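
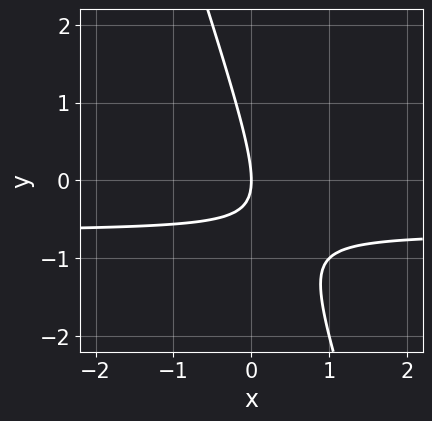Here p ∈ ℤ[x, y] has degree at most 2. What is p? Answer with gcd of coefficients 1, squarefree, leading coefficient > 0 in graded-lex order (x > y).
(a) Degree: the shape is more complex than any degree-1 curve, so deg p = 2.
(b) Observable constraints: it crosses the y-axis at the gridline y = 0; it meets the x-axis at x = 0 (among the integer gridlines).
(c) Matching integer coefficients to the picture gives p.

3*x*y + y^2 + 2*x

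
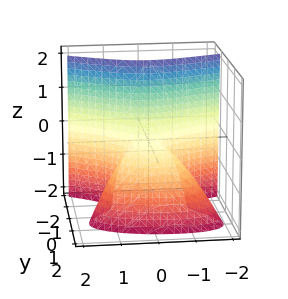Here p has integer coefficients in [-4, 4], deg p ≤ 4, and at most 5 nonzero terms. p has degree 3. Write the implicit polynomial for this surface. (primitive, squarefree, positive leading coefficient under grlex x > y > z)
x*y^2 + 3*y^3 + 2*x^2 + 2*y*z + 2*z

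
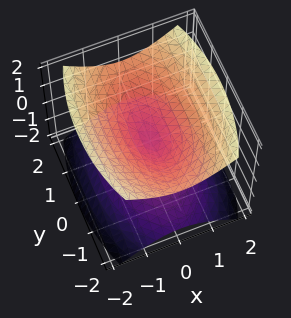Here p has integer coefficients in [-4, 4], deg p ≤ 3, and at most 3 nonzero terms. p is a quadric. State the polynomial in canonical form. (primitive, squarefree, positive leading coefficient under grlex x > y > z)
(a) The picture has 2 separate pieces.
(b) Degree: two nappes meeting at a single point; a quadric, so deg p = 2.
(c) Symmetries: the y ↦ −y reflection is a symmetry, so y appears only in even powers; mirror symmetry x ↦ −x ⇒ only even powers of x; mirror symmetry z ↦ −z ⇒ only even powers of z.
(d) Reading off the gridlines: one x-axis crossing is at x = 0; it meets the z-axis at z = 0 (among the integer gridlines); one y-axis crossing is at y = 0.
(e) The integer polynomial consistent with all of this is the stated p.

3*x^2 + y^2 - 3*z^2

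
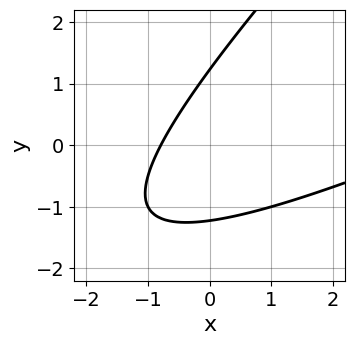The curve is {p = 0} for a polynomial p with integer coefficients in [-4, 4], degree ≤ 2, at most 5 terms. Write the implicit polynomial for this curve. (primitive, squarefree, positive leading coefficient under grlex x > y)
x^2 - 3*x*y + 2*y^2 - 3*x - 3

First, degree: the shape is more complex than any degree-1 curve, so deg p = 2.
Finally, matching integer coefficients to the picture gives p.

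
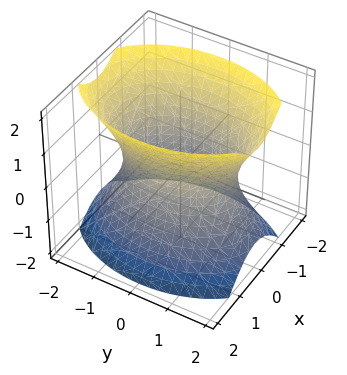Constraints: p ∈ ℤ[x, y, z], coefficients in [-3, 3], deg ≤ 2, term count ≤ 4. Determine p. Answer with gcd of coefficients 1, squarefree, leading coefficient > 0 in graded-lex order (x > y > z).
(a) deg p = 2.
(b) Symmetries: mirror symmetry y ↦ −y ⇒ only even powers of y; mirror symmetry x ↦ −x ⇒ only even powers of x; it's symmetric under z → −z, forcing even powers of z.
(c) Observable constraints: the x-axis gridline crossings are at x ∈ {-1, 1}; no z-intercept at any integer in the box.
(d) These observations pin down the coefficients.

2*x^2 + y^2 - z^2 - 2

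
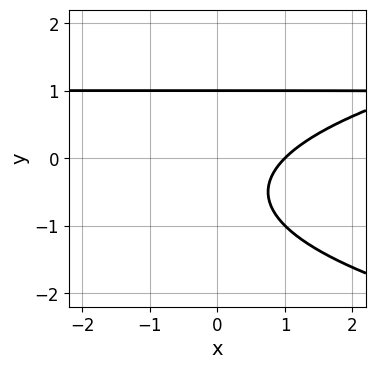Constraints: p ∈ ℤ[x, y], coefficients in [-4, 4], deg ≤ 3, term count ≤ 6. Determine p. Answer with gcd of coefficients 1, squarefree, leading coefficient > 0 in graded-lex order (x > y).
y^3 - x*y + x - 1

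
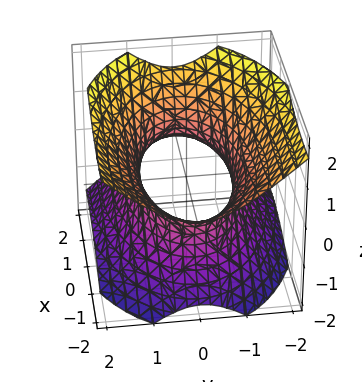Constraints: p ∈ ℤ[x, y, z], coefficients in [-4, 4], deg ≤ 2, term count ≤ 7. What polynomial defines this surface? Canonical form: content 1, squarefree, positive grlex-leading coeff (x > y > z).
x^2 + 2*x*z + 3*y^2 - 3*z^2 - 3

The degree is 2 — the shape is more complex than any degree-1 surface.
From the visible intercepts: the surface avoids every integer z-axis point in the box; the y-axis gridline crossings are at y ∈ {-1, 1}.
Fitting integer coefficients to these (and the overall shape) gives p.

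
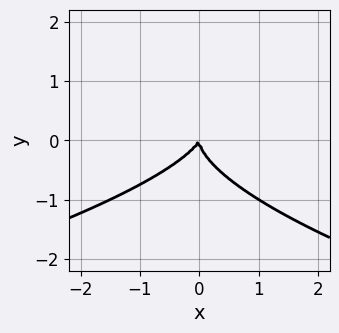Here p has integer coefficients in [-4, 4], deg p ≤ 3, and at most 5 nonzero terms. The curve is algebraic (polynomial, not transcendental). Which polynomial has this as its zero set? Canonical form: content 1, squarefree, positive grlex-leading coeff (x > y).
3*y^3 + 2*x^2 - x*y

First, the degree is 3 — no degree-2 curve has this shape.
Next, observable constraints: it crosses the y-axis at the gridline y = 0; it crosses the x-axis at the gridline x = 0.
Finally, fitting integer coefficients to these (and the overall shape) gives p.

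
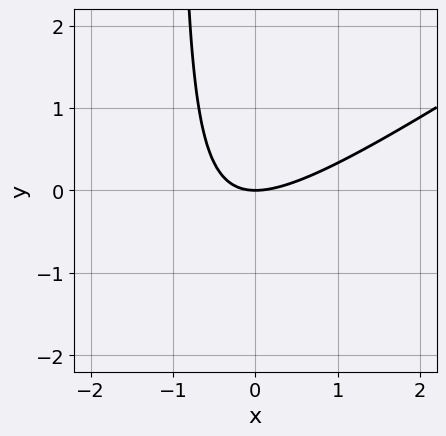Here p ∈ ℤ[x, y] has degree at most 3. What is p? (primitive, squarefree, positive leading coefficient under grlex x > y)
2*x^2 - 3*x*y - 3*y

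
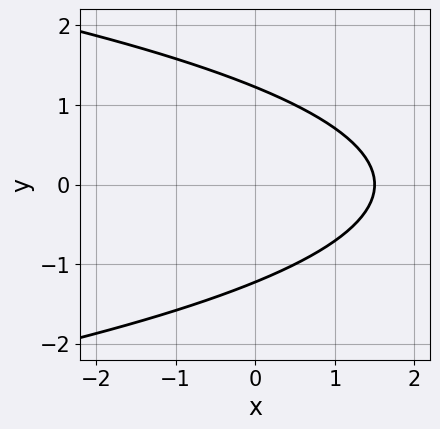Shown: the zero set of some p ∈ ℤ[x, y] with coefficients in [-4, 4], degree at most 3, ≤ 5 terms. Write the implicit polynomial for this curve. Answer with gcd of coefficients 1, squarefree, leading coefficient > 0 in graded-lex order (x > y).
2*y^2 + 2*x - 3

1. Degree: no degree-1 curve has this shape, so deg p = 2.
2. Symmetries: it's symmetric under y → −y, forcing even powers of y.
3. Assembling these constraints gives the stated polynomial.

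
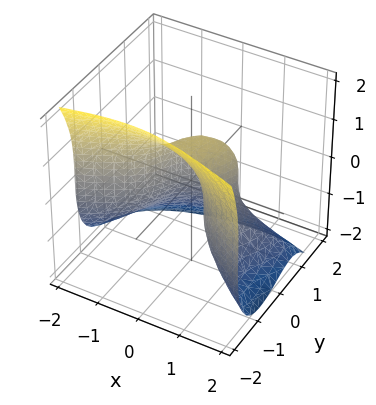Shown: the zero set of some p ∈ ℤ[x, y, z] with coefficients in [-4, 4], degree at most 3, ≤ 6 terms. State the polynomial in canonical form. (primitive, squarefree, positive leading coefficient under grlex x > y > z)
(a) deg p = 3. A generic line meets the surface in up to 3 points.
(b) Against the integer gridlines: it meets the z-axis at z = 1 (among the integer gridlines).
(c) These observations pin down the coefficients.

3*y^3 + z^3 + 2*x^2 - 2*x*y - 1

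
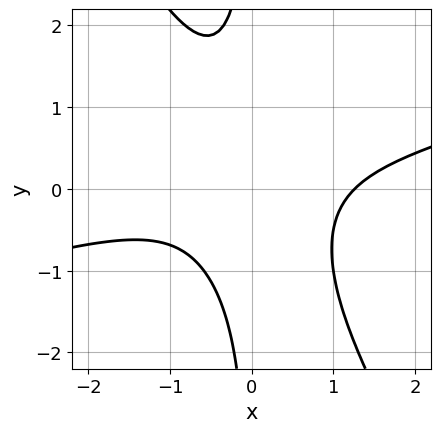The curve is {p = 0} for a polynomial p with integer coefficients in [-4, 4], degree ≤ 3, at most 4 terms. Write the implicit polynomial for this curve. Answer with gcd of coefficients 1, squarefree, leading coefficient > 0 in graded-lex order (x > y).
(a) The degree is 3 — the shape is more complex than any degree-2 curve.
(b) Checking where it meets the axes: no y-intercept at any integer in the box.
(c) Together with the visible shape, these determine p as stated.

x^3 - 3*x^2*y - 2*x*y^2 - 2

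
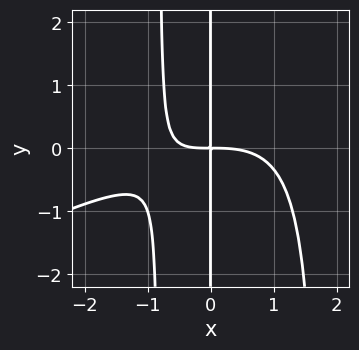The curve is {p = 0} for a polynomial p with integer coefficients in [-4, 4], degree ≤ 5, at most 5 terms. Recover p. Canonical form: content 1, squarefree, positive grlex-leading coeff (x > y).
(a) deg p = 4. No degree-3 curve has this shape.
(b) From the visible intercepts: every point of the y-axis in the box is on the curve.
(c) Assembling these constraints gives the stated polynomial.

x^4 - 2*x^3*y + 2*x^2*y + 3*x*y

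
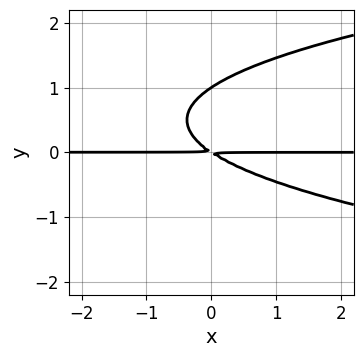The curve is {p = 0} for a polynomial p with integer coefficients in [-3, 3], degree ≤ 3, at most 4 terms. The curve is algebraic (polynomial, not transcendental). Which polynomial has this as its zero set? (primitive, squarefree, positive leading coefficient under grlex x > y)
3*y^3 - 2*x*y - 3*y^2

1. deg p = 3. A generic line meets the curve in up to 3 points.
2. Checking where it meets the axes: the visible x-axis segment lies entirely on the curve; it crosses the y-axis at the gridline y = 1.
3. These observations pin down the coefficients.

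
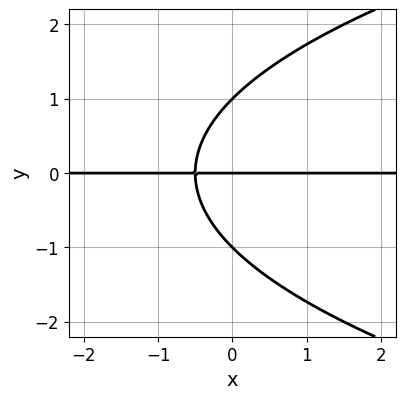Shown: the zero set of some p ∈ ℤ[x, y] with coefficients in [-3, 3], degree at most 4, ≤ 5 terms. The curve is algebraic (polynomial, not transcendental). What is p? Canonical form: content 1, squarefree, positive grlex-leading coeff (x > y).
y^3 - 2*x*y - y

Degree: no degree-2 curve has this shape, so deg p = 3.
Observable constraints: the visible x-axis segment lies entirely on the curve; among the integer gridlines, it crosses the y-axis at y ∈ {-1, 0, 1}.
Assembling these constraints gives the stated polynomial.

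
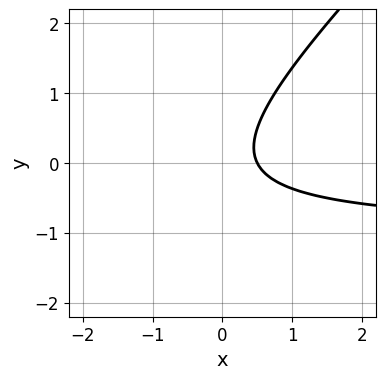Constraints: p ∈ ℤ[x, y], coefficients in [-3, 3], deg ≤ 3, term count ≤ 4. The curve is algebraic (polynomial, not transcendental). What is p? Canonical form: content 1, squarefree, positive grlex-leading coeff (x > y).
2*x*y - 2*y^2 + 2*x - 1

(a) deg p = 2.
(b) Observable constraints: it misses every integer gridline on the y-axis.
(c) Matching integer coefficients to the picture gives p.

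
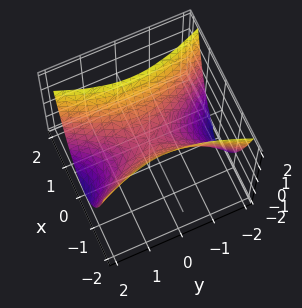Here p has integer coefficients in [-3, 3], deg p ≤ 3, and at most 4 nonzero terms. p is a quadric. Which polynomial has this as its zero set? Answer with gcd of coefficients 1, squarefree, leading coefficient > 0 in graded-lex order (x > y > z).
deg p = 2.
Symmetries: the y ↦ −y reflection is a symmetry, so y appears only in even powers; it's symmetric under x → −x, forcing even powers of x.
Observable constraints: it meets the y-axis at y = 0 (among the integer gridlines); one x-axis crossing is at x = 0; one z-axis crossing is at z = 0.
Together with the visible shape, these determine p as stated.

3*x^2 - y^2 - 2*z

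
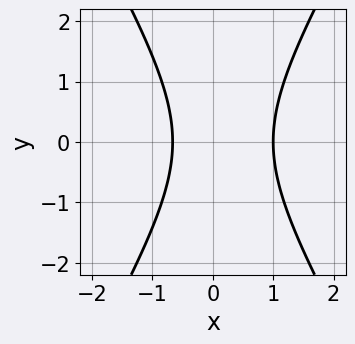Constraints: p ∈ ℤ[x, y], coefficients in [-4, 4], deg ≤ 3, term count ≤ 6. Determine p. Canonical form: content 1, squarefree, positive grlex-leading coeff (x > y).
3*x^2 - y^2 - x - 2

1. deg p = 2. A generic line meets the curve in up to 2 points.
2. Symmetries: mirror symmetry y ↦ −y ⇒ only even powers of y.
3. Observable constraints: it meets the x-axis at x = 1 (among the integer gridlines); no y-intercept at any integer in the box.
4. Together with the visible shape, these determine p as stated.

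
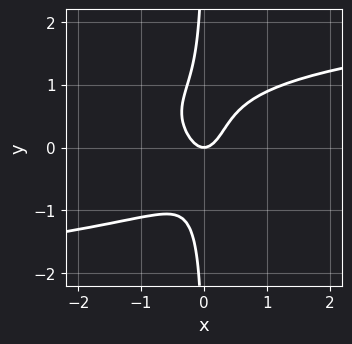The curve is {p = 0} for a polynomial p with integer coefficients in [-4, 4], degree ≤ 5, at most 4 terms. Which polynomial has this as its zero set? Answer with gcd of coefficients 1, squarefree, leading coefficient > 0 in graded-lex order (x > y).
First, deg p = 4. The shape is more complex than any degree-3 curve.
Then, from the visible intercepts: one y-axis crossing is at y = 0; it meets the x-axis at x = 0 (among the integer gridlines).
Finally, putting this together gives p.

3*x*y^3 - 3*x^2 + y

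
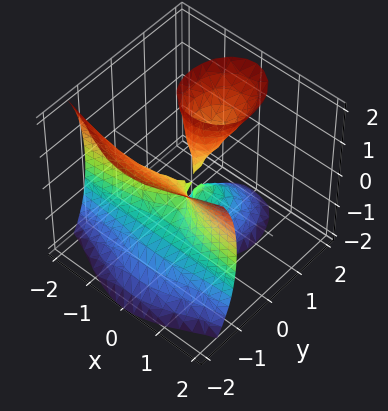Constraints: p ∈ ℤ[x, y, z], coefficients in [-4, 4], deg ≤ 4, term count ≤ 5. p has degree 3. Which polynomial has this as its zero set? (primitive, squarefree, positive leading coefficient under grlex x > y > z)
2*x^2*y + y^3 - y*z^2 + 2*x^2

First, I count 3 distinct pieces.
Then, the degree is 3 — no degree-2 surface has this shape.
Next, from the axis intercepts and sections: the visible z-axis segment lies entirely on the surface; it meets the x-axis at x = 0 (among the integer gridlines); it meets the y-axis at y = 0 (among the integer gridlines).
Finally, fitting integer coefficients to these (and the overall shape) gives p.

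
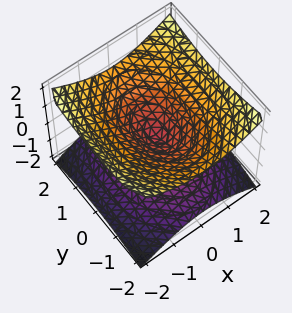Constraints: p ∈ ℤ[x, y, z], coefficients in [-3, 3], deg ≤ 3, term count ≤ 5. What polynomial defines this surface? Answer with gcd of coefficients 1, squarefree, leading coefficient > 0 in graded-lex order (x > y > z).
First, the degree is 2 — two nappes meeting at a single point; a quadric.
Then, symmetries: it's symmetric under y → −y, forcing even powers of y; the z ↦ −z reflection is a symmetry, so z appears only in even powers; it's symmetric under x → −x, forcing even powers of x.
Next, from the axis intercepts and sections: it meets the x-axis at x = 0 (among the integer gridlines); it crosses the y-axis at the gridline y = 0.
Finally, solving for integer coefficients yields p as stated.

2*x^2 + y^2 - 3*z^2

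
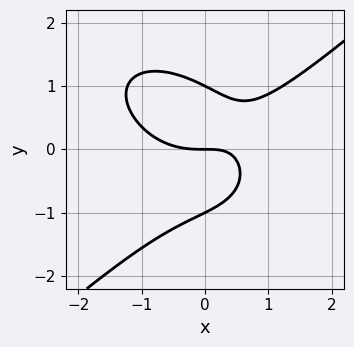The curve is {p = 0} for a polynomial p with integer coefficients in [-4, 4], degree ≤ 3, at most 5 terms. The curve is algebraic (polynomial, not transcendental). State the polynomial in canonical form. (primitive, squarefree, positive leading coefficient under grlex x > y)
1. Degree: no degree-2 curve has this shape, so deg p = 3.
2. From the visible intercepts: it crosses the x-axis at the gridline x = 0; among the integer gridlines, it crosses the y-axis at y ∈ {-1, 0, 1}.
3. Together with the visible shape, these determine p as stated.

2*x^3 - 3*y^3 - 3*x*y + 3*y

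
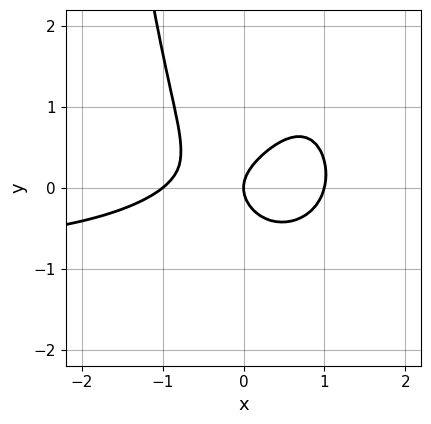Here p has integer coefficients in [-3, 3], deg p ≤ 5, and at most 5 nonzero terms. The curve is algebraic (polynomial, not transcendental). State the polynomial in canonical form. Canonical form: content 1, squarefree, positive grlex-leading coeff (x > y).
1. deg p = 4.
2. Checking where it meets the axes: the x-axis gridline crossings are at x ∈ {-1, 0, 1}; it crosses the y-axis at the gridline y = 0.
3. These observations pin down the coefficients.

2*x^3*y + 2*x^3 - 3*x^2*y + 3*y^2 - 2*x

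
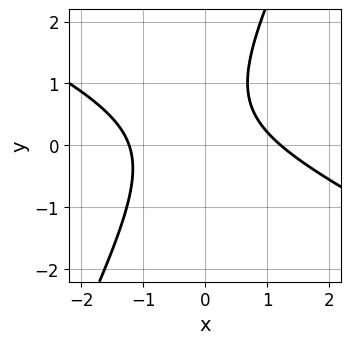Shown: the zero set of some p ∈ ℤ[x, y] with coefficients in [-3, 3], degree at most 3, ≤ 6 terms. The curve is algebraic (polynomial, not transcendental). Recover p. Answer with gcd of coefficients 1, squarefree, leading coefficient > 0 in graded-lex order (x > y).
The degree is 2 — no degree-1 curve has this shape.
Reading off the gridlines: it misses every integer gridline on the y-axis.
The integer polynomial consistent with all of this is the stated p.

2*x^2 + 3*x*y - 2*y^2 + 2*y - 3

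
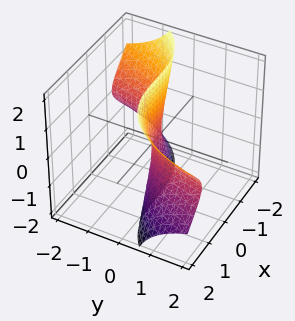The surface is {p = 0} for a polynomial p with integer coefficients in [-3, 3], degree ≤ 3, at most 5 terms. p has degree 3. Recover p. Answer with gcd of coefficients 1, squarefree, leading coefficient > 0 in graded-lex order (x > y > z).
x^3 - 3*y*z^2 - y

(a) Degree: the shape is more complex than any degree-2 surface, so deg p = 3.
(b) Observable constraints: one x-axis crossing is at x = 0; every point of the z-axis in the box is on the surface; one y-axis crossing is at y = 0.
(c) The integer polynomial consistent with all of this is the stated p.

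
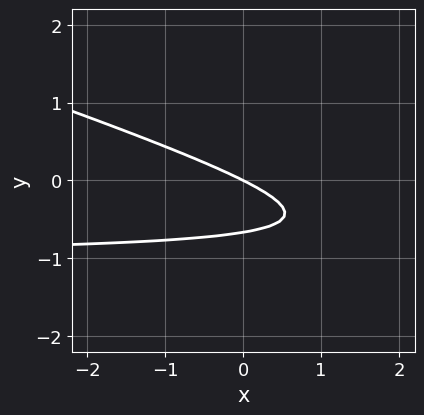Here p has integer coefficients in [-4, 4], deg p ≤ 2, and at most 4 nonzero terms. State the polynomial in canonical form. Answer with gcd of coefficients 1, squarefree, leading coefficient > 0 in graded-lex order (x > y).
x*y + 3*y^2 + x + 2*y

First, deg p = 2. No degree-1 curve has this shape.
Then, checking where it meets the axes: one x-axis crossing is at x = 0; it meets the y-axis at y = 0 (among the integer gridlines).
Finally, solving for integer coefficients yields p as stated.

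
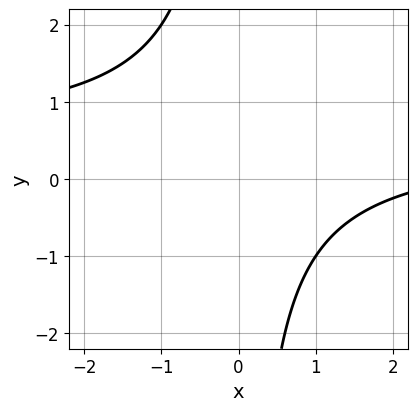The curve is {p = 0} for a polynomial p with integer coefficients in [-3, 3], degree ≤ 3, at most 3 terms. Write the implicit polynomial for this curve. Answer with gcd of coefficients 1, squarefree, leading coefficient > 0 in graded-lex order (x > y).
1. The degree is 2 — a generic line meets the curve in up to 2 points.
2. Against the integer gridlines: the curve avoids every integer y-axis point in the box; the curve avoids every integer x-axis point in the box.
3. The integer polynomial consistent with all of this is the stated p.

2*x*y - x + 3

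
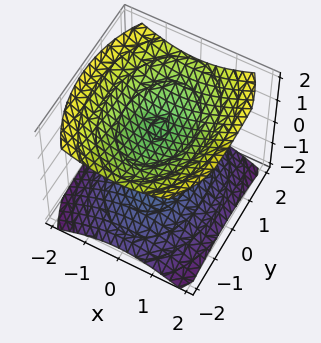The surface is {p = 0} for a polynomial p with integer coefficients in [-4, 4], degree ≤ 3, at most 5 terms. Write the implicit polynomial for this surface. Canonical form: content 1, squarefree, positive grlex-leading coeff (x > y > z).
1. There are 2 components. Treating them together as one polynomial.
2. deg p = 2. Two sheets facing apart; a quadric.
3. Symmetries: it's symmetric under z → −z, forcing even powers of z; it's symmetric under y → −y, forcing even powers of y; mirror symmetry x ↦ −x ⇒ only even powers of x.
4. Reading off the gridlines: among the integer gridlines, it crosses the z-axis at z ∈ {-1, 1}; the surface avoids every integer x-axis point in the box.
5. Solving for integer coefficients yields p as stated.

2*x^2 + y^2 - 3*z^2 + 3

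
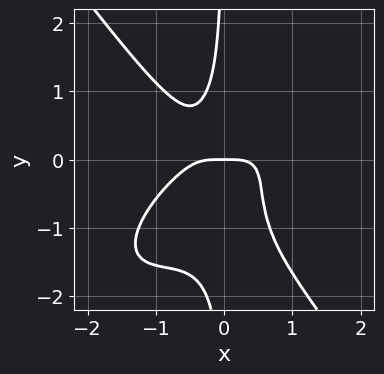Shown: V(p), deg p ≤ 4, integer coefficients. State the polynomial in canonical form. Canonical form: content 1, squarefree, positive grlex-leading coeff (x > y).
First, the degree is 4 — no degree-3 curve has this shape.
Then, reading off the gridlines: one x-axis crossing is at x = 0; it crosses the y-axis at the gridline y = 0.
Finally, assembling these constraints gives the stated polynomial.

2*x^4 - 2*x^3*y + 2*x*y^3 + 2*x*y^2 + y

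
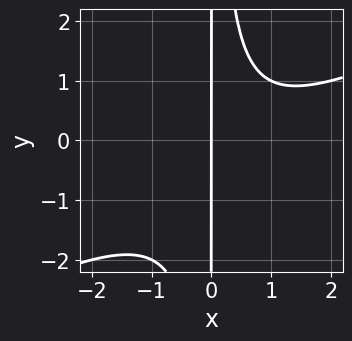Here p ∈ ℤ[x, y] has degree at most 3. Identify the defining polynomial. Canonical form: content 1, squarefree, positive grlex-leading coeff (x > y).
x^3 - 2*x^2*y - x^2 + 2*x

1. Degree: no degree-2 curve has this shape, so deg p = 3.
2. Against the integer gridlines: every point of the y-axis in the box is on the curve; it crosses the x-axis at the gridline x = 0.
3. Together with the visible shape, these determine p as stated.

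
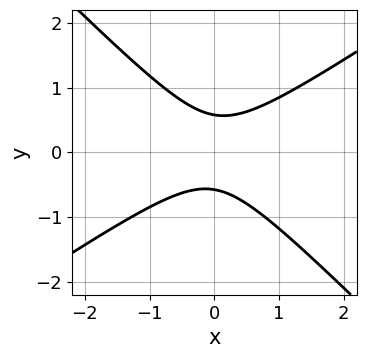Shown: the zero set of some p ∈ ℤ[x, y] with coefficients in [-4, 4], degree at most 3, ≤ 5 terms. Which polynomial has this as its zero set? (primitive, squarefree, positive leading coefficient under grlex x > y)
2*x^2 - x*y - 3*y^2 + 1

(a) Degree: the shape is more complex than any degree-1 curve, so deg p = 2.
(b) Observable constraints: no x-intercept at any integer in the box.
(c) These observations pin down the coefficients.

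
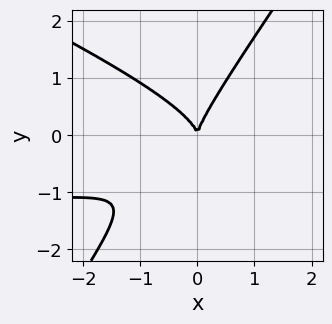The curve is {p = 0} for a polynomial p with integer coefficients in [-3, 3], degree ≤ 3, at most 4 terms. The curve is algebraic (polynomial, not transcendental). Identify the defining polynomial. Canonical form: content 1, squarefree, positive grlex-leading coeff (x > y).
2*x^2*y + 3*x*y^2 - 3*y^3 + 3*x^2

1. The degree is 3 — no degree-2 curve has this shape.
2. Reading off the gridlines: it meets the y-axis at y = 0 (among the integer gridlines); it meets the x-axis at x = 0 (among the integer gridlines).
3. These observations pin down the coefficients.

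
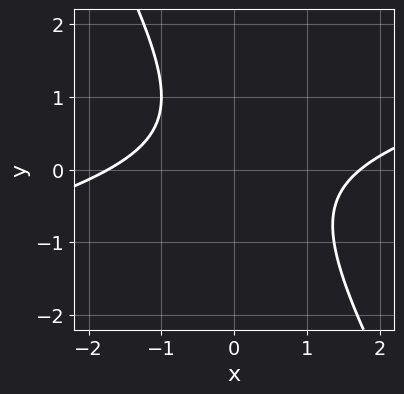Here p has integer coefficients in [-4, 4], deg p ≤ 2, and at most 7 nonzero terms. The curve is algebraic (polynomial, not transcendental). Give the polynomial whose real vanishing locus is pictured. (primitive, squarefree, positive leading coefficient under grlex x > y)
x^2 - 3*x*y - 2*y^2 + y - 3

(a) The degree is 2 — no degree-1 curve has this shape.
(b) Against the integer gridlines: it misses every integer gridline on the y-axis.
(c) The integer polynomial consistent with all of this is the stated p.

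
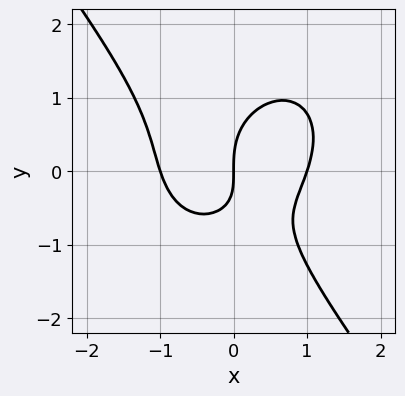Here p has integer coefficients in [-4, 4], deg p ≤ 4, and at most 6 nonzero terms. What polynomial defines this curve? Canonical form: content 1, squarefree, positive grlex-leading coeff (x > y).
3*x^3 + x*y^2 + 2*y^3 - 2*x*y - 3*x

1. deg p = 3. The shape is more complex than any degree-2 curve.
2. Against the integer gridlines: the x-axis gridline crossings are at x ∈ {-1, 0, 1}; one y-axis crossing is at y = 0.
3. Together with the visible shape, these determine p as stated.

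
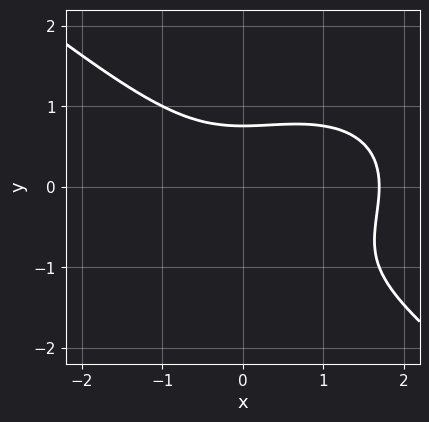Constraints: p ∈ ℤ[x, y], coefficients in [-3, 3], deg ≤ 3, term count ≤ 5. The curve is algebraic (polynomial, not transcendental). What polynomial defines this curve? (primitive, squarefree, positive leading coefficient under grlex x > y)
x^3 + 2*y^3 - x^2 + 2*y^2 - 2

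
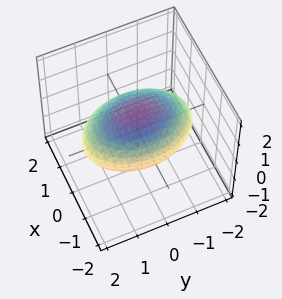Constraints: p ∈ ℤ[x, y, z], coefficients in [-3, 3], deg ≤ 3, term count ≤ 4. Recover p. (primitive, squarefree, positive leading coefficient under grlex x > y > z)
2*x^2 + y^2 + 3*z^2 - 3

First, degree: bounded and convex; a quadric, so deg p = 2.
Then, symmetries: the z ↦ −z reflection is a symmetry, so z appears only in even powers; the y ↦ −y reflection is a symmetry, so y appears only in even powers; mirror symmetry x ↦ −x ⇒ only even powers of x.
Then, from the axis intercepts and sections: the z-axis gridline crossings are at z ∈ {-1, 1}.
Finally, matching integer coefficients to the picture gives p.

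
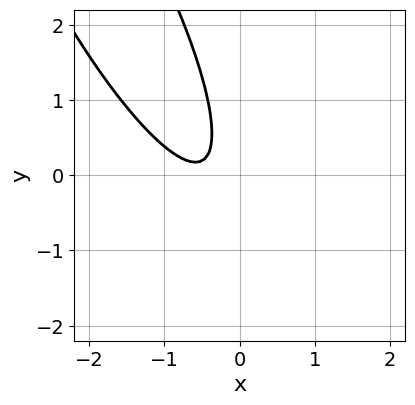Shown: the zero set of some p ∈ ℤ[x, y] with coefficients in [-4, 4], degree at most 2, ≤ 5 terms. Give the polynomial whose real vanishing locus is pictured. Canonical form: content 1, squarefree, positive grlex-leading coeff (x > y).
3*x^2 + 3*x*y + y^2 + 3*x + 1

1. deg p = 2.
2. Against the integer gridlines: no y-intercept at any integer in the box; it misses every integer gridline on the x-axis.
3. Putting this together gives p.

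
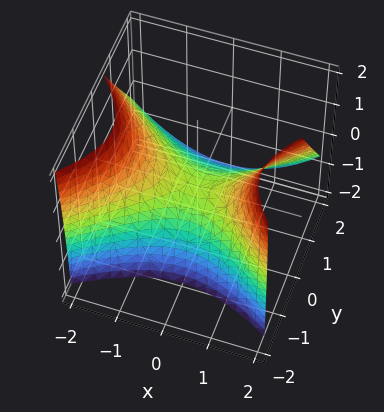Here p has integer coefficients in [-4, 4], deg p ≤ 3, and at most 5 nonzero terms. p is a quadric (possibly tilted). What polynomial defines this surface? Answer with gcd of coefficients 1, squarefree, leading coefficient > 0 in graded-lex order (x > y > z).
1. Degree: the shape is more complex than any degree-1 surface, so deg p = 2.
2. Checking where it meets the axes: one x-axis crossing is at x = 0; one y-axis crossing is at y = 0.
3. Solving for integer coefficients yields p as stated.

2*x^2 - 3*y^2 - 2*y*z - 3*z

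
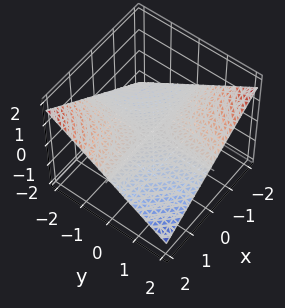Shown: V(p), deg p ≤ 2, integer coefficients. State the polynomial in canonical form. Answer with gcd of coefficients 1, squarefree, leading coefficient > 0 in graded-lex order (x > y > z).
1. Degree: a saddle surface; a quadric, so deg p = 2.
2. Checking where it meets the axes: the visible x-axis segment lies entirely on the surface; one z-axis crossing is at z = 0; the visible y-axis segment lies entirely on the surface.
3. Solving for integer coefficients yields p as stated.

x*y + 3*z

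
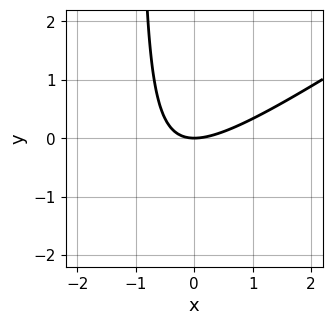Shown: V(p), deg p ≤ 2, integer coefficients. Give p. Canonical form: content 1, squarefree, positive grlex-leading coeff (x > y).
2*x^2 - 3*x*y - 3*y

1. The degree is 2 — the shape is more complex than any degree-1 curve.
2. Observable constraints: it meets the y-axis at y = 0 (among the integer gridlines); it crosses the x-axis at the gridline x = 0.
3. Putting this together gives p.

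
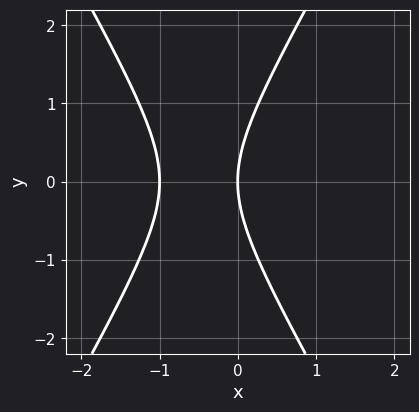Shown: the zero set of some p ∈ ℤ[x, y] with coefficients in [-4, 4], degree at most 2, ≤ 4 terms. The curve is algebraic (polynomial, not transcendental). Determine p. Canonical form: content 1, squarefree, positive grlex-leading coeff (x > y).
3*x^2 - y^2 + 3*x

1. deg p = 2. The shape is more complex than any degree-1 curve.
2. Symmetries: mirror symmetry y ↦ −y ⇒ only even powers of y.
3. Checking where it meets the axes: among the integer gridlines, it crosses the x-axis at x ∈ {-1, 0}; one y-axis crossing is at y = 0.
4. Solving for integer coefficients yields p as stated.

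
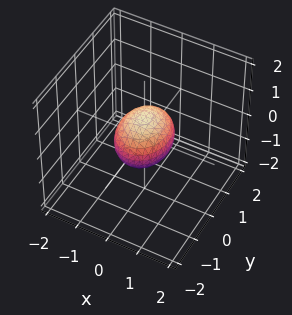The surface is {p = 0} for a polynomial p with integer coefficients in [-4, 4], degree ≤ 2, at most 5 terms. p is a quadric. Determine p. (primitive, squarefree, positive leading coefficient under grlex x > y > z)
First, the degree is 2 — a closed, bounded, convex surface; a quadric.
Then, symmetries: it's symmetric under z → −z, forcing even powers of z; mirror symmetry y ↦ −y ⇒ only even powers of y; the x ↦ −x reflection is a symmetry, so x appears only in even powers.
Then, observable constraints: among the integer gridlines, it crosses the y-axis at y ∈ {-1, 1}.
Finally, fitting integer coefficients to these (and the overall shape) gives p.

3*x^2 + 2*y^2 + 3*z^2 - 2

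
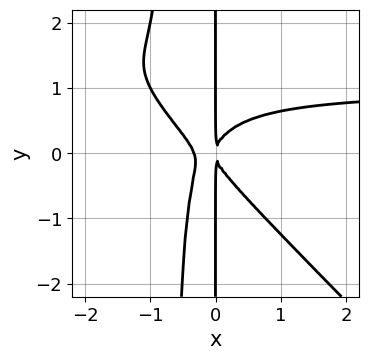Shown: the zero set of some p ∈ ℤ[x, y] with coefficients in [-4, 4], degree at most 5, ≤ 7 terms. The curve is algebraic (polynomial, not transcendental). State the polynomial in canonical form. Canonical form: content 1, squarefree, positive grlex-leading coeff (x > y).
3*x^3*y + 3*x^2*y^2 - 3*x^3 + 2*x*y^2 - x^2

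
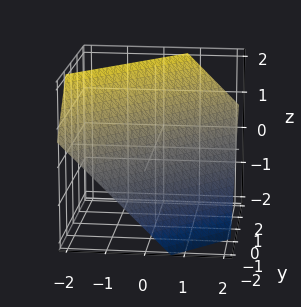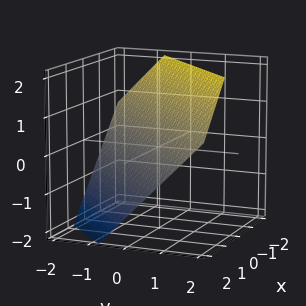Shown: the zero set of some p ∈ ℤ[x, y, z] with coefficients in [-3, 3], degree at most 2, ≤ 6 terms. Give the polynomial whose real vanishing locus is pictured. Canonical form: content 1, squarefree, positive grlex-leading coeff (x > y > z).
3*x - 3*y + 3*z - 2

deg p = 1. Every cross-section is a straight line — this is a plane.
Solving for integer coefficients yields p as stated.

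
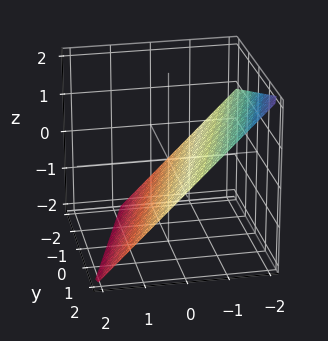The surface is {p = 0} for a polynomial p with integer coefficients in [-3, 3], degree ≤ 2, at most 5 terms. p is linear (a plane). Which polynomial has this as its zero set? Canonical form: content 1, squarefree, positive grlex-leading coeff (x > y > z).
First, the degree is 1 — the surface is flat (a plane).
Then, checking where it meets the axes: one y-axis crossing is at y = 2.
Finally, assembling these constraints gives the stated polynomial.

3*x - y + 3*z + 2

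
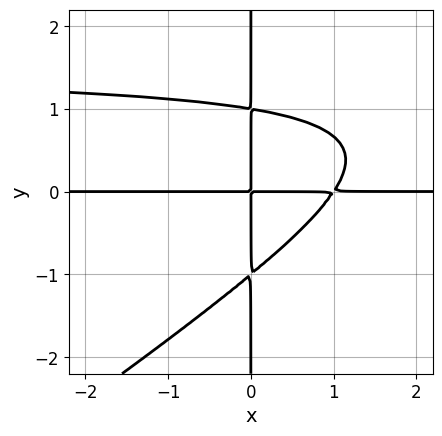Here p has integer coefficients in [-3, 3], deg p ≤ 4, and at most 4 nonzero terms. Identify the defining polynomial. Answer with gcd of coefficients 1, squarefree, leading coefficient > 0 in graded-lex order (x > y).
2*x^2*y^2 - 3*x*y^3 - 3*x^2*y + 3*x*y

(a) Degree: the shape is more complex than any degree-3 curve, so deg p = 4.
(b) Checking where it meets the axes: every point of the x-axis in the box is on the curve; every point of the y-axis in the box is on the curve.
(c) Together with the visible shape, these determine p as stated.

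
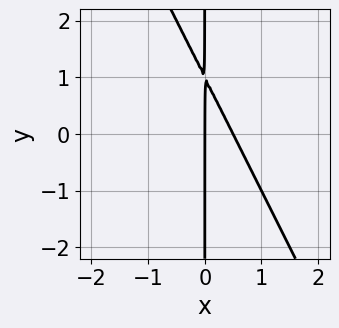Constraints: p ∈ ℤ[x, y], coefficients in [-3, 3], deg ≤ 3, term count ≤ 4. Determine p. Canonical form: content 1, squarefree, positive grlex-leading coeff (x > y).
First, degree: no degree-1 curve has this shape, so deg p = 2.
Next, from the axis intercepts and sections: it meets the x-axis at x = 0 (among the integer gridlines); the visible y-axis segment lies entirely on the curve.
Finally, the integer polynomial consistent with all of this is the stated p.

2*x^2 + x*y - x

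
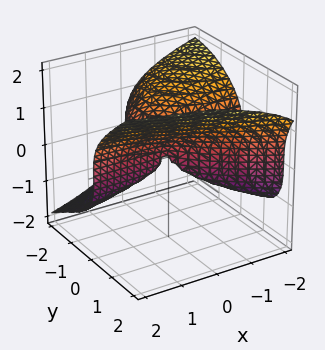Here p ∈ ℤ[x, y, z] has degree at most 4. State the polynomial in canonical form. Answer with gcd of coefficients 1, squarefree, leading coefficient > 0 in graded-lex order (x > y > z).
(a) The degree is 3 — the shape is more complex than any degree-2 surface.
(b) Checking where it meets the axes: every point of the x-axis in the box is on the surface; the y-axis gridline crossings are at y ∈ {-2, 0}; it meets the z-axis at z = 0 (among the integer gridlines).
(c) Assembling these constraints gives the stated polynomial.

y^3 - 2*z^3 + 3*x*y + 2*y^2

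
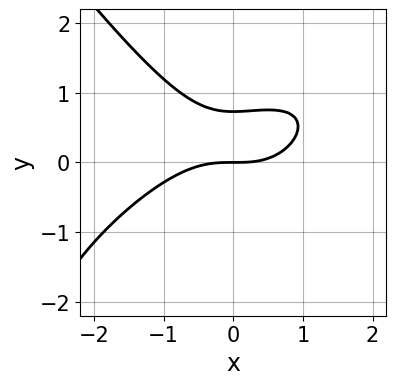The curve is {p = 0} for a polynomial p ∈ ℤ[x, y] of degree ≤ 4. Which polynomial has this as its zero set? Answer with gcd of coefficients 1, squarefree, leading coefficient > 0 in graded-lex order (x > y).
First, degree: a generic line meets the curve in up to 3 points, so deg p = 3.
Then, observable constraints: it crosses the y-axis at the gridline y = 0; it meets the x-axis at x = 0 (among the integer gridlines).
Finally, the integer polynomial consistent with all of this is the stated p.

x^3 - x^2*y + y^3 + 2*y^2 - 2*y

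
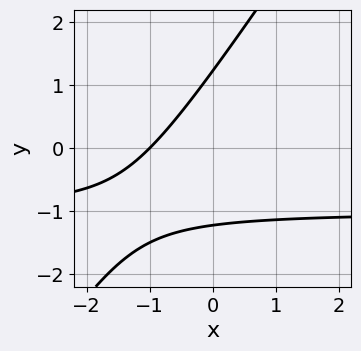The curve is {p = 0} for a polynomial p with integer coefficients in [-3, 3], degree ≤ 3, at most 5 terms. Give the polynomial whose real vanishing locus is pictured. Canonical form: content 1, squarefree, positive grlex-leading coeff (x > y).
First, degree: no degree-1 curve has this shape, so deg p = 2.
Then, checking where it meets the axes: it crosses the x-axis at the gridline x = -1.
Finally, putting this together gives p.

3*x*y - 2*y^2 + 3*x + 3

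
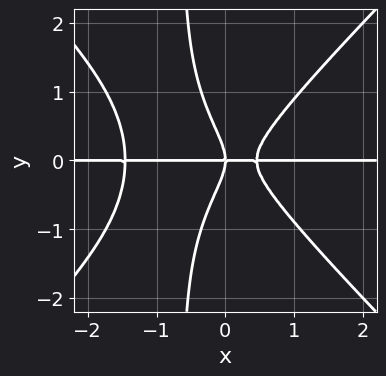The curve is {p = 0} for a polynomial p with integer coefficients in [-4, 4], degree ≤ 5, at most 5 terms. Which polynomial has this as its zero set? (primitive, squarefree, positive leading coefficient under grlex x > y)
(a) The degree is 4 — a generic line meets the curve in up to 4 points.
(b) Checking where it meets the axes: the visible x-axis segment lies entirely on the curve; it crosses the y-axis at the gridline y = 0.
(c) The integer polynomial consistent with all of this is the stated p.

3*x^3*y - 3*x*y^3 + 3*x^2*y - 2*y^3 - 2*x*y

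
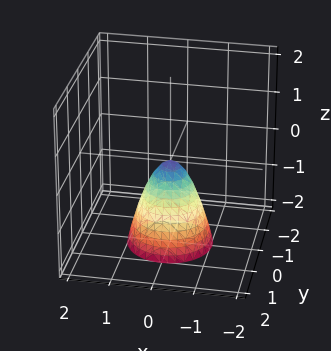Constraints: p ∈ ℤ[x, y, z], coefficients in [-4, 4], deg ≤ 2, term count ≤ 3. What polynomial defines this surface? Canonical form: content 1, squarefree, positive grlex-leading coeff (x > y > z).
2*x^2 + 2*y^2 + z

1. Degree: a paraboloid; a quadric, so deg p = 2.
2. Symmetries: the surface is invariant under rotation about z: p = q(x² + y², z).
3. Checking where it meets the axes: a circular section at z = -1 has radius between 0 and 1; it meets the y-axis at y = 0 (among the integer gridlines).
4. Assembling these constraints gives the stated polynomial.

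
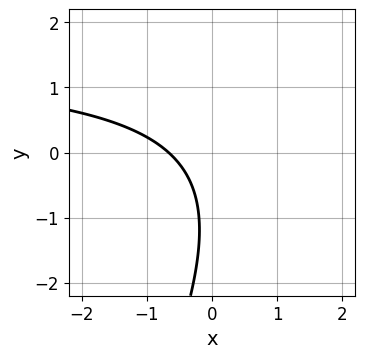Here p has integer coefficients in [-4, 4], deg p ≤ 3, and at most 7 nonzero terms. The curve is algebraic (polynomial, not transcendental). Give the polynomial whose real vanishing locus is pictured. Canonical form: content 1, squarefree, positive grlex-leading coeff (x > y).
1. deg p = 2. A generic line meets the curve in up to 2 points.
2. Checking where it meets the axes: it misses every integer gridline on the y-axis.
3. These observations pin down the coefficients.

2*x*y - y^2 - 3*x - 2*y - 2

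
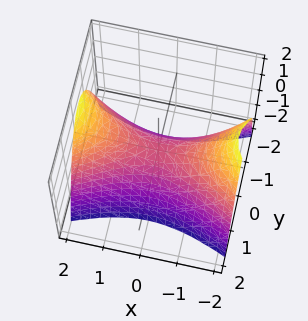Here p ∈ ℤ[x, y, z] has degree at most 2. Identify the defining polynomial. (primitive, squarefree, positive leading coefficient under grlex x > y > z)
x^2 - 3*y^2 - 2*z

deg p = 2. A hyperbolic paraboloid; a quadric.
Symmetries: it's symmetric under x → −x, forcing even powers of x; it's symmetric under y → −y, forcing even powers of y.
Against the integer gridlines: it meets the y-axis at y = 0 (among the integer gridlines); it crosses the x-axis at the gridline x = 0; it meets the z-axis at z = 0 (among the integer gridlines).
Assembling these constraints gives the stated polynomial.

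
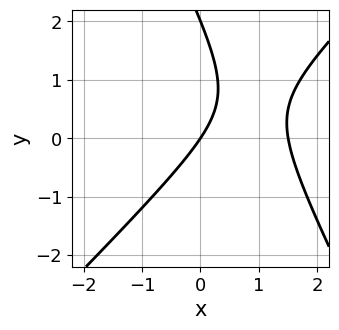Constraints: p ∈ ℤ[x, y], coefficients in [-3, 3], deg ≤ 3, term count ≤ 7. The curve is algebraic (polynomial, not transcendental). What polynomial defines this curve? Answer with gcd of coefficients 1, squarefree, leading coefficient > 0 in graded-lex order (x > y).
2*x^2 - x*y - y^2 - 3*x + 2*y

(a) The degree is 2 — the shape is more complex than any degree-1 curve.
(b) Reading off the gridlines: one x-axis crossing is at x = 0; the y-axis gridline crossings are at y ∈ {0, 2}.
(c) Putting this together gives p.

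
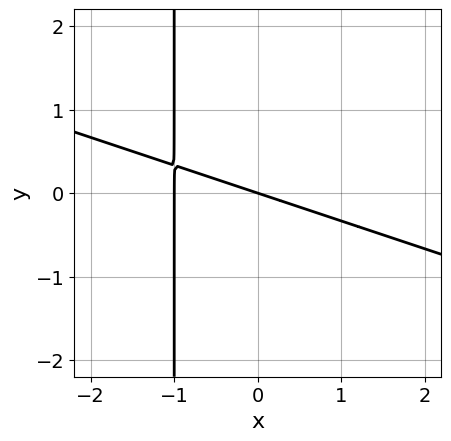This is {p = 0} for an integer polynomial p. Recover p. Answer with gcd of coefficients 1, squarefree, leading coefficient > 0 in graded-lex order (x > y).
x^2 + 3*x*y + x + 3*y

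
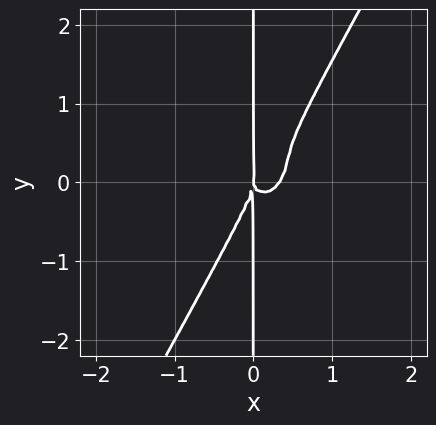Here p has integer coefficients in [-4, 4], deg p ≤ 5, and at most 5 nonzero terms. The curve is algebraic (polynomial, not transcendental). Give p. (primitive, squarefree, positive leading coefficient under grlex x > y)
Degree: a generic line meets the curve in up to 4 points, so deg p = 4.
Against the integer gridlines: the visible y-axis segment lies entirely on the curve; one x-axis crossing is at x = 0.
These observations pin down the coefficients.

3*x^4 - 2*x^3*y + 2*x^2*y^2 - x*y^3 - x^3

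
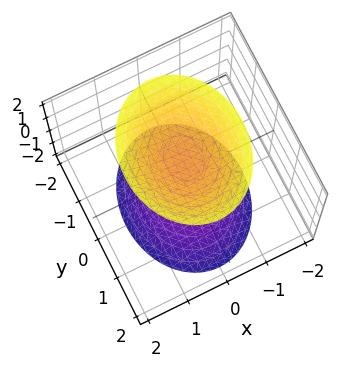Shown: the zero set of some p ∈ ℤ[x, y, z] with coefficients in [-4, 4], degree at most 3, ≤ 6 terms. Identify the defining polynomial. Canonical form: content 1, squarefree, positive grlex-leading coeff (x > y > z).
3*x^2 + 2*y^2 - 2*z^2 + 3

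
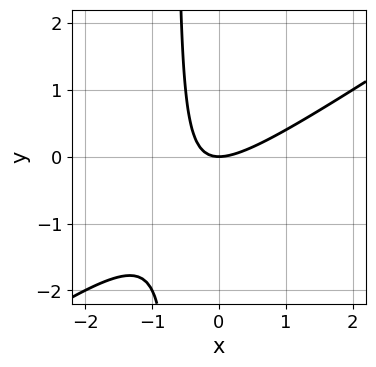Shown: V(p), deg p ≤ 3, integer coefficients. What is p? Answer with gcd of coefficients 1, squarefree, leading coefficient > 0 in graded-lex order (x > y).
The degree is 2 — a generic line meets the curve in up to 2 points.
Observable constraints: it crosses the x-axis at the gridline x = 0; it meets the y-axis at y = 0 (among the integer gridlines).
These observations pin down the coefficients.

2*x^2 - 3*x*y - 2*y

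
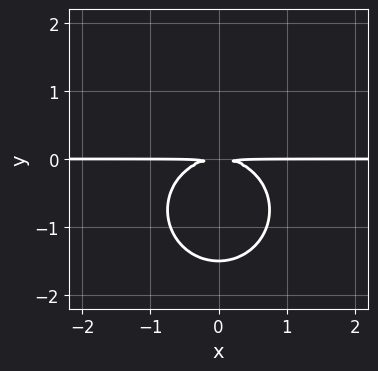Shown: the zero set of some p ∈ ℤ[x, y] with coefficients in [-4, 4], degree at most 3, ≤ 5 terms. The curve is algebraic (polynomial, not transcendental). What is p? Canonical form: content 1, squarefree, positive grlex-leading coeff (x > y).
1. The degree is 3 — a generic line meets the curve in up to 3 points.
2. Symmetries: mirror symmetry x ↦ −x ⇒ only even powers of x.
3. Checking where it meets the axes: the visible x-axis segment lies entirely on the curve.
4. Together with the visible shape, these determine p as stated.

2*x^2*y + 2*y^3 + 3*y^2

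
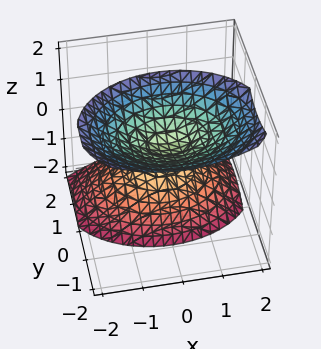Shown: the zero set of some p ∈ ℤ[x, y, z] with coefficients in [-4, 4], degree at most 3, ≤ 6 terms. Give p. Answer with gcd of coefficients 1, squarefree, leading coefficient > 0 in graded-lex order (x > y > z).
1. I count 2 distinct pieces.
2. Degree: the shape is more complex than any degree-1 surface, so deg p = 2.
3. Observable constraints: no y-intercept at any integer in the box; no x-intercept at any integer in the box.
4. Assembling these constraints gives the stated polynomial.

2*x^2 + 3*y^2 + 3*y*z - 2*z^2 + 1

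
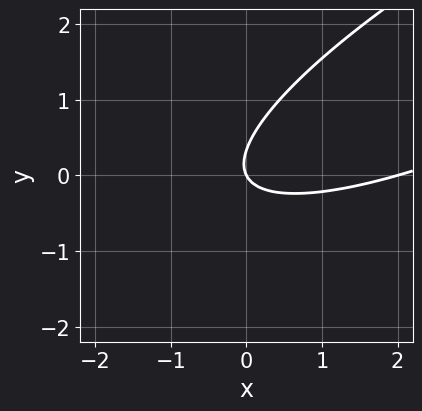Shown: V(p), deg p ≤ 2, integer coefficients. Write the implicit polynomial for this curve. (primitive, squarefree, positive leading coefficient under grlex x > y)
x^2 - 3*x*y + 3*y^2 - 2*x - y

First, the degree is 2 — a generic line meets the curve in up to 2 points.
Next, observable constraints: the x-axis gridline crossings are at x ∈ {0, 2}; it meets the y-axis at y = 0 (among the integer gridlines).
Finally, assembling these constraints gives the stated polynomial.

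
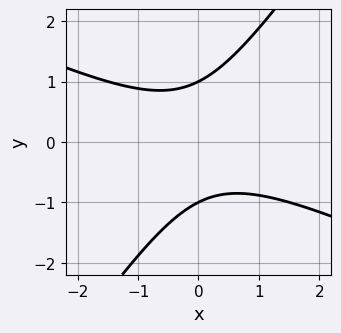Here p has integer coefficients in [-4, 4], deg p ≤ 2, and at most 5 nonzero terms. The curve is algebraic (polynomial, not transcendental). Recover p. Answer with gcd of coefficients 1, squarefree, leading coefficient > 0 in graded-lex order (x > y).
2*x^2 + 3*x*y - 3*y^2 + 3

1. The degree is 2 — the shape is more complex than any degree-1 curve.
2. Checking where it meets the axes: no x-intercept at any integer in the box; the y-axis gridline crossings are at y ∈ {-1, 1}.
3. These observations pin down the coefficients.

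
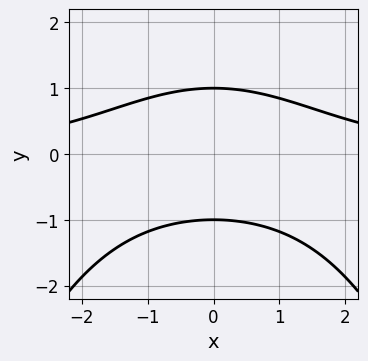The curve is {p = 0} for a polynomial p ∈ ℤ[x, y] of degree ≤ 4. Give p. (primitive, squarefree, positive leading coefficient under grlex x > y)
x^2*y + 3*y^2 - 3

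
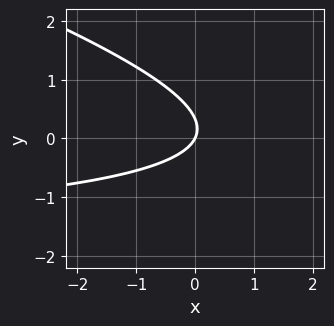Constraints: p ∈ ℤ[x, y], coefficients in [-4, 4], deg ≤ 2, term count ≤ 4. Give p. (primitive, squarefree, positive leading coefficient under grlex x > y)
x*y + 3*y^2 + 2*x - y

(a) Degree: the shape is more complex than any degree-1 curve, so deg p = 2.
(b) Checking where it meets the axes: it crosses the y-axis at the gridline y = 0; it crosses the x-axis at the gridline x = 0.
(c) Assembling these constraints gives the stated polynomial.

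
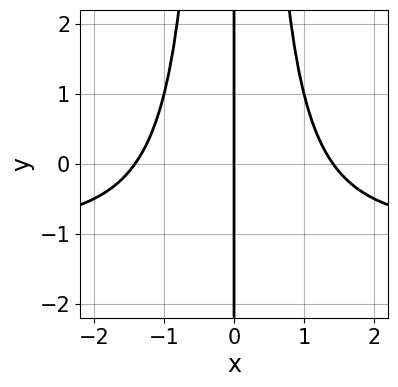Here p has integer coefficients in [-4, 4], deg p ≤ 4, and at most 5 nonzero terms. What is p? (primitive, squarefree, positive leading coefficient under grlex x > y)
x^3*y + x^3 - 2*x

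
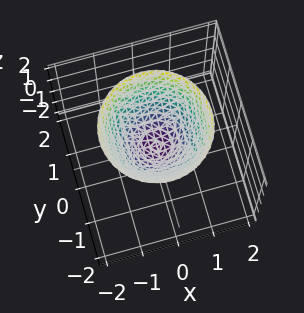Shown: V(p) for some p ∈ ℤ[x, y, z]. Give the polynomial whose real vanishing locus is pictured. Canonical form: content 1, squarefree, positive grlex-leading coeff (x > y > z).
x^2 + y^2 - z

Degree: a paraboloid; a quadric, so deg p = 2.
Symmetries: rotational symmetry about the z-axis ⇒ p depends on x, y only through x² + y².
Against the integer gridlines: it crosses the x-axis at the gridline x = 0; it crosses the z-axis at the gridline z = 0.
Together with the visible shape, these determine p as stated.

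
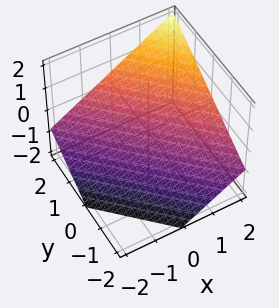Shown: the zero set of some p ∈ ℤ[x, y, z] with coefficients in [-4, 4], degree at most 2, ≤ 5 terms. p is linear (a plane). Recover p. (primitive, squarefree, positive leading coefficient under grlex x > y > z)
First, deg p = 1.
Next, observable constraints: it meets the x-axis at x = 1 (among the integer gridlines); one y-axis crossing is at y = 1.
Finally, fitting integer coefficients to these (and the overall shape) gives p.

2*x + 2*y - 3*z - 2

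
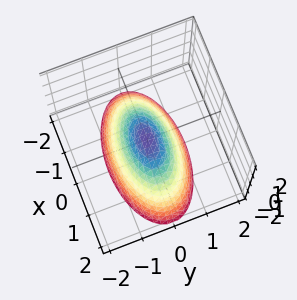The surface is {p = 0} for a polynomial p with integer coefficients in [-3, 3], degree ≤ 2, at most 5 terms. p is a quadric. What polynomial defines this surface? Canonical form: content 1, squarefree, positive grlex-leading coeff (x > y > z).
Degree: a single bowl opening along one axis; a quadric, so deg p = 2.
Symmetries: it's symmetric under y → −y, forcing even powers of y; mirror symmetry x ↦ −x ⇒ only even powers of x.
Reading off the gridlines: one y-axis crossing is at y = 0; one z-axis crossing is at z = 0; it meets the x-axis at x = 0 (among the integer gridlines).
These observations pin down the coefficients.

x^2 + 3*y^2 + 2*z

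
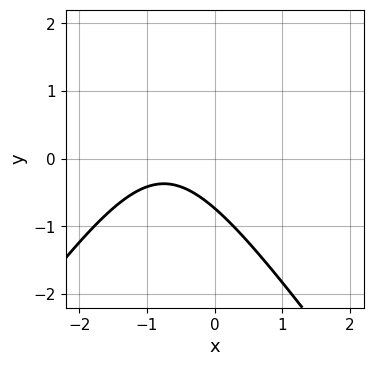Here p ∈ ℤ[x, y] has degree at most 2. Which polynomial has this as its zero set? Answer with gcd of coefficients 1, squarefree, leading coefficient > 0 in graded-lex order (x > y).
(a) Degree: a generic line meets the curve in up to 2 points, so deg p = 2.
(b) Observable constraints: no x-intercept at any integer in the box.
(c) These observations pin down the coefficients.

2*x^2 - y^2 + 3*x + 2*y + 2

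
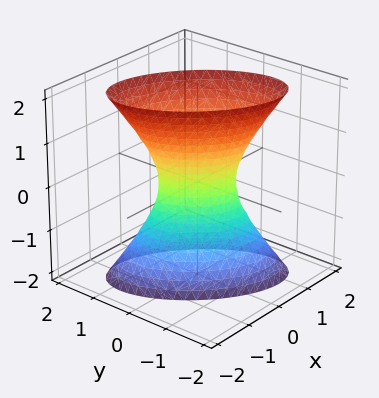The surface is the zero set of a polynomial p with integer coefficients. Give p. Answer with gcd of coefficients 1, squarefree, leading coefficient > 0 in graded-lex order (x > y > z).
Degree: the shape is more complex than any degree-1 surface, so deg p = 2.
Reading off the gridlines: it misses every integer gridline on the z-axis.
Matching integer coefficients to the picture gives p.

3*x^2 + 3*x*y + 3*y^2 - z^2 - 1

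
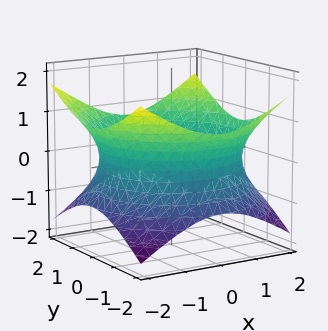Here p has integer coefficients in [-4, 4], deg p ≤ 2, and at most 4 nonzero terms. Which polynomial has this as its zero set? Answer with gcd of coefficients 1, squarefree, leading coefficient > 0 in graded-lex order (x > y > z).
x^2 + y^2 - 2*z^2 - 3

(a) Degree: an hourglass — one-sheet hyperboloid; a quadric, so deg p = 2.
(b) Symmetry: the z-axis is an axis of rotation, so x and y enter only as x² + y²; the z ↦ −z reflection is a symmetry, so z appears only in even powers.
(c) From the visible intercepts: no z-intercept at any integer in the box; a circular section at z = 0 has radius between 1 and 2.
(d) Matching integer coefficients to the picture gives p.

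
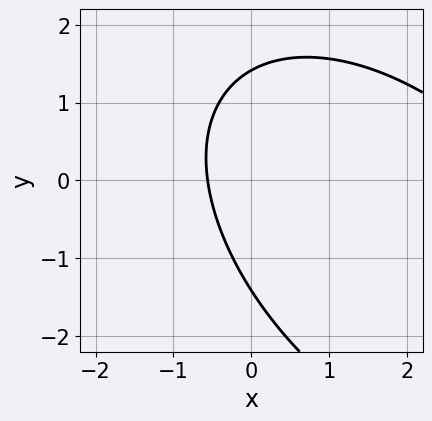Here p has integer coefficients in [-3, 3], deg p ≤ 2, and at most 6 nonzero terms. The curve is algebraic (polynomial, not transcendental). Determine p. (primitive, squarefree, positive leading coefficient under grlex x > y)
x^2 + x*y + y^2 - 3*x - 2

1. The degree is 2 — the shape is more complex than any degree-1 curve.
2. Solving for integer coefficients yields p as stated.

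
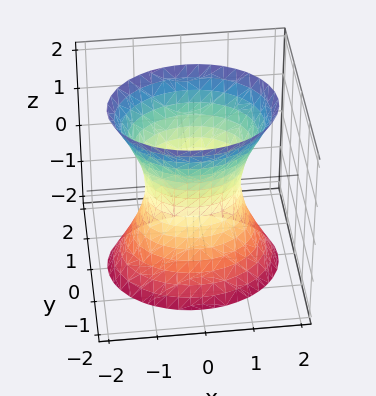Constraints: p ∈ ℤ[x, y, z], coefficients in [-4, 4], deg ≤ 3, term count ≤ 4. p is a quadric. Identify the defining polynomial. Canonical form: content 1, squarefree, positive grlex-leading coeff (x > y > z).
(a) The degree is 2 — an hourglass — one-sheet hyperboloid; a quadric.
(b) Symmetries: the y ↦ −y reflection is a symmetry, so y appears only in even powers; the x ↦ −x reflection is a symmetry, so x appears only in even powers; the z ↦ −z reflection is a symmetry, so z appears only in even powers.
(c) Checking where it meets the axes: it misses every integer gridline on the z-axis; the x-axis gridline crossings are at x ∈ {-1, 1}.
(d) These observations pin down the coefficients.

2*x^2 + 3*y^2 - z^2 - 2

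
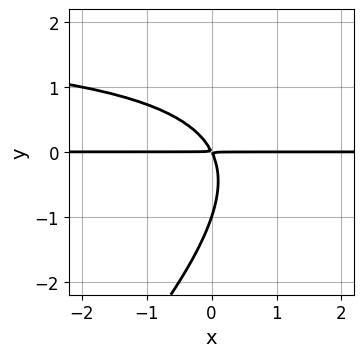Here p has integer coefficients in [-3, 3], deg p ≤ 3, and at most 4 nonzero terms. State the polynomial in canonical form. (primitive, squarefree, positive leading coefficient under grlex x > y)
x*y^2 - y^3 - 2*x*y - y^2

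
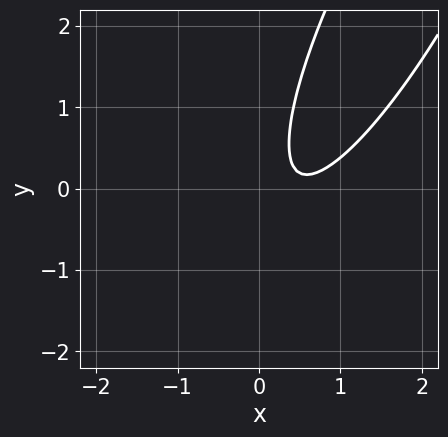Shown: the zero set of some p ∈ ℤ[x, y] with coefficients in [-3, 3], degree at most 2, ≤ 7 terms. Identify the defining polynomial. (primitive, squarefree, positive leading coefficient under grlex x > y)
3*x^2 - 3*x*y + y^2 - 3*x + 1

deg p = 2. The shape is more complex than any degree-1 curve.
Observable constraints: the curve avoids every integer x-axis point in the box; it misses every integer gridline on the y-axis.
Putting this together gives p.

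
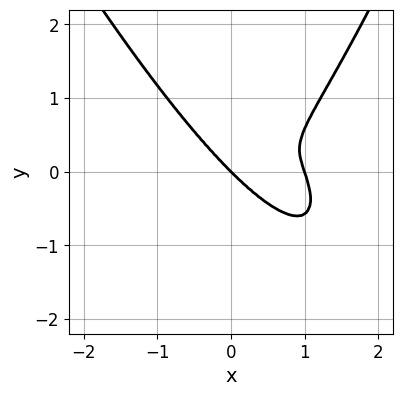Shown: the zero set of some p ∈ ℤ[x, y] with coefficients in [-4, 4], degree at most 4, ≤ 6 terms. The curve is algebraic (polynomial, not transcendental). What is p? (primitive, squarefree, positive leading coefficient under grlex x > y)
Degree: the shape is more complex than any degree-3 curve, so deg p = 4.
Observable constraints: it meets the y-axis at y = 0 (among the integer gridlines); the x-axis gridline crossings are at x ∈ {0, 1}.
Fitting integer coefficients to these (and the overall shape) gives p.

3*x^4 + x^3*y - 3*x^3 - 3*y^3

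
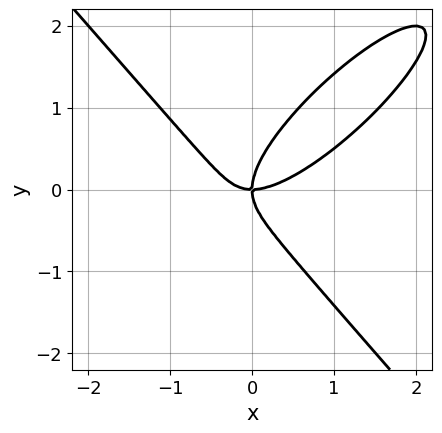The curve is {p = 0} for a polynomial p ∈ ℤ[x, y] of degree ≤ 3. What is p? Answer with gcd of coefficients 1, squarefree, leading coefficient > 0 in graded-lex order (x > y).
(a) Degree: the shape is more complex than any degree-2 curve, so deg p = 3.
(b) Checking where it meets the axes: it meets the y-axis at y = 0 (among the integer gridlines); one x-axis crossing is at x = 0.
(c) Fitting integer coefficients to these (and the overall shape) gives p.

2*x^3 - 2*x^2*y - x*y^2 + 2*y^3 - 2*x*y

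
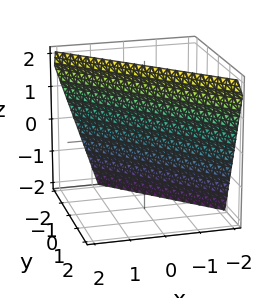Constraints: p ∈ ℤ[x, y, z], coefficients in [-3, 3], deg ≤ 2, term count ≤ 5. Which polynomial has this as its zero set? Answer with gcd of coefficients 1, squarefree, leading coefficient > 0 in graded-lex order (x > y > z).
3*x + 3*y - z + 2

First, deg p = 1.
Then, observable constraints: one z-axis crossing is at z = 2.
Finally, putting this together gives p.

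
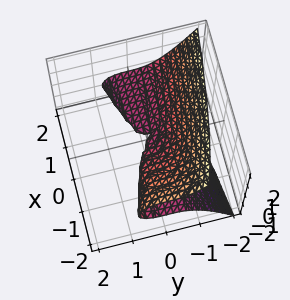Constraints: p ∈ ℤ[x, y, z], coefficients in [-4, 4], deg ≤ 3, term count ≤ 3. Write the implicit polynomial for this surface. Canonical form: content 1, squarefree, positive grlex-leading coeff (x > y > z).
3*y^3 + 2*x*z + 3*z^2

(a) deg p = 3. A generic line meets the surface in up to 3 points.
(b) Observable constraints: the visible x-axis segment lies entirely on the surface; one z-axis crossing is at z = 0.
(c) The integer polynomial consistent with all of this is the stated p.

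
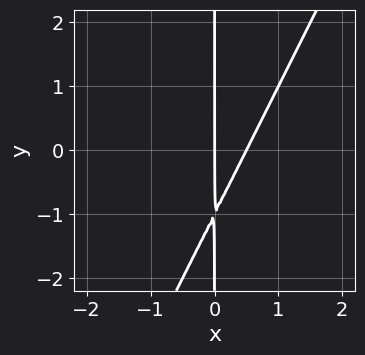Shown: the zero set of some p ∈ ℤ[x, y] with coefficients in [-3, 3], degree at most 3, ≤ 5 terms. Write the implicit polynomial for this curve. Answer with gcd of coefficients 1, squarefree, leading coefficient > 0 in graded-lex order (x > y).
First, deg p = 2.
Then, reading off the gridlines: every point of the y-axis in the box is on the curve; one x-axis crossing is at x = 0.
Finally, together with the visible shape, these determine p as stated.

2*x^2 - x*y - x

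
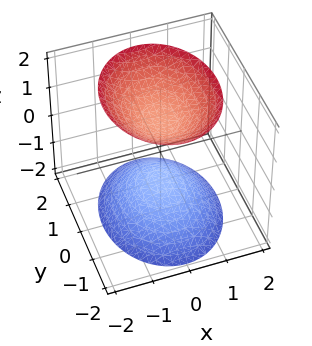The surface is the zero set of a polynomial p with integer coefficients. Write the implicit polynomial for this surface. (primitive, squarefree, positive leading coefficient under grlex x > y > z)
(a) There are 2 components. Treating them together as one polynomial.
(b) deg p = 2. Two separate bowl-shaped sheets opening away from each other; a quadric.
(c) Symmetries: it's symmetric under z → −z, forcing even powers of z; it's symmetric under y → −y, forcing even powers of y; mirror symmetry x ↦ −x ⇒ only even powers of x.
(d) From the axis intercepts and sections: the surface avoids every integer y-axis point in the box; the z-axis gridline crossings are at z ∈ {-1, 1}.
(e) Fitting integer coefficients to these (and the overall shape) gives p.

3*x^2 + 2*y^2 - 2*z^2 + 2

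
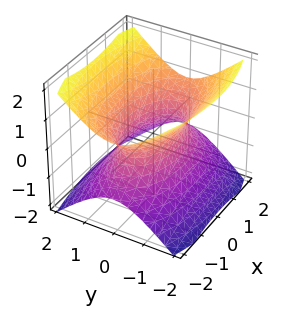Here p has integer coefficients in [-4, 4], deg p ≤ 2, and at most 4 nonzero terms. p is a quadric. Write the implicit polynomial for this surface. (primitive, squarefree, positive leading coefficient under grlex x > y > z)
x^2 + 3*y^2 - 3*z^2 - 2

1. The degree is 2 — an hourglass — one-sheet hyperboloid; a quadric.
2. Symmetries: mirror symmetry z ↦ −z ⇒ only even powers of z; it's symmetric under y → −y, forcing even powers of y; the x ↦ −x reflection is a symmetry, so x appears only in even powers.
3. From the visible intercepts: the surface avoids every integer z-axis point in the box.
4. Putting this together gives p.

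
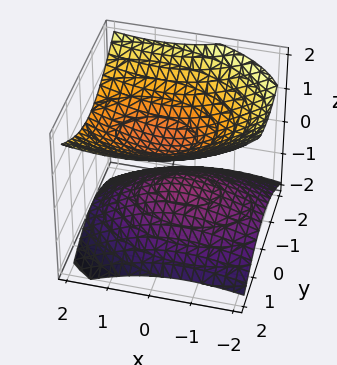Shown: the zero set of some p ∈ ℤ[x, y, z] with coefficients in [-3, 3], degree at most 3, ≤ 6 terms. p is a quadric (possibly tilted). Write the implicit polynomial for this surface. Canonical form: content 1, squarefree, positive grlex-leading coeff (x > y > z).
(a) The picture has 2 separate pieces. Treating them together as one polynomial.
(b) Degree: the shape is more complex than any degree-1 surface, so deg p = 2.
(c) Observable constraints: the surface avoids every integer x-axis point in the box; no y-intercept at any integer in the box.
(d) Putting this together gives p.

x^2 - x*z + 2*y^2 - 3*z^2 + 1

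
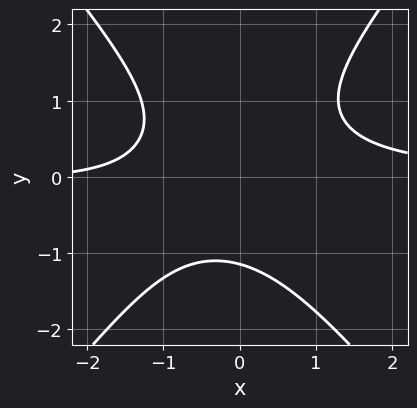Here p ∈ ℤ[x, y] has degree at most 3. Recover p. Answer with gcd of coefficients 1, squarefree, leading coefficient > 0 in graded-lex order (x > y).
Degree: no degree-2 curve has this shape, so deg p = 3.
Checking where it meets the axes: no x-intercept at any integer in the box.
Fitting integer coefficients to these (and the overall shape) gives p.

3*x^2*y - 2*y^3 + x*y - x - 3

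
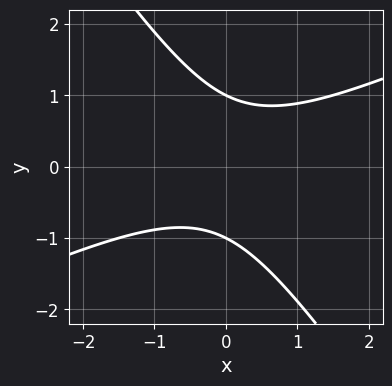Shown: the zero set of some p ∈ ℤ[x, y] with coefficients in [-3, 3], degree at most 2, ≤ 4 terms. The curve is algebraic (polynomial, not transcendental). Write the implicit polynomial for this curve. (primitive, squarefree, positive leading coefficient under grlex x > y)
2*x^2 - 3*x*y - 3*y^2 + 3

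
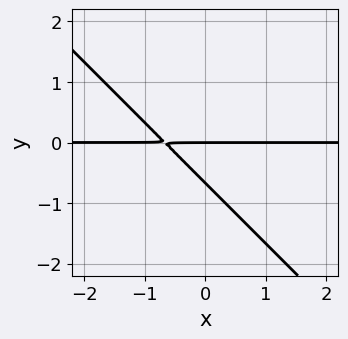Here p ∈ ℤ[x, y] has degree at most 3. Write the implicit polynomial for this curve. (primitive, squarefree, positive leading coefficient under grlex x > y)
3*x*y + 3*y^2 + 2*y

First, degree: no degree-1 curve has this shape, so deg p = 2.
Next, checking where it meets the axes: it crosses the y-axis at the gridline y = 0; every point of the x-axis in the box is on the curve.
Finally, together with the visible shape, these determine p as stated.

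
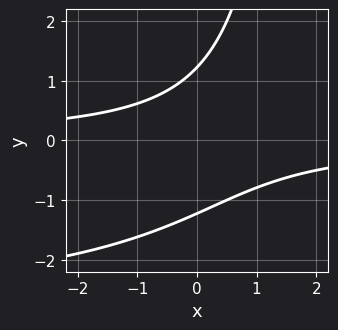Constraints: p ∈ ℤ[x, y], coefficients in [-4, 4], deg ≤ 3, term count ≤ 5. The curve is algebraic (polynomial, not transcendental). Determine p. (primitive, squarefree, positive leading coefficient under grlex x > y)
1. deg p = 3. No degree-2 curve has this shape.
2. Reading off the gridlines: the curve avoids every integer x-axis point in the box.
3. Matching integer coefficients to the picture gives p.

x*y^2 + 3*x*y - 2*y^2 + 3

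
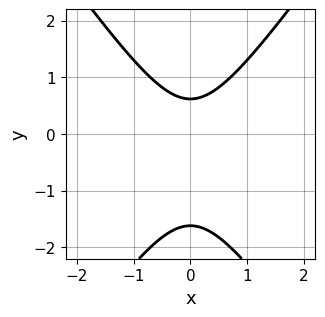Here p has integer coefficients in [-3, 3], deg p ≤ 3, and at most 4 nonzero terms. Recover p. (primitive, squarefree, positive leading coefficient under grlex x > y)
1. Degree: a generic line meets the curve in up to 2 points, so deg p = 2.
2. Symmetries: mirror symmetry x ↦ −x ⇒ only even powers of x.
3. Observable constraints: the curve avoids every integer x-axis point in the box.
4. The integer polynomial consistent with all of this is the stated p.

2*x^2 - y^2 - y + 1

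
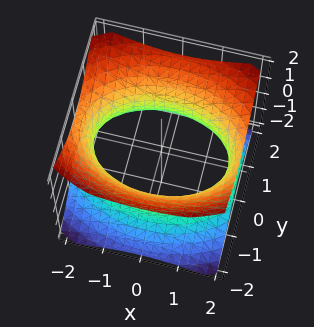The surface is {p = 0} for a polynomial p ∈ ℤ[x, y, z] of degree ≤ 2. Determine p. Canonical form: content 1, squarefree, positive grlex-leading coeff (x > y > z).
First, the degree is 2 — one connected sheet with a waist; a quadric.
Next, symmetries: it's symmetric under y → −y, forcing even powers of y; it's symmetric under z → −z, forcing even powers of z; the x ↦ −x reflection is a symmetry, so x appears only in even powers.
Next, checking where it meets the axes: no z-intercept at any integer in the box.
Finally, matching integer coefficients to the picture gives p.

x^2 + 2*y^2 - 2*z^2 - 3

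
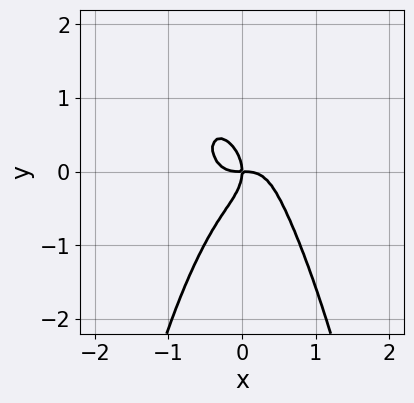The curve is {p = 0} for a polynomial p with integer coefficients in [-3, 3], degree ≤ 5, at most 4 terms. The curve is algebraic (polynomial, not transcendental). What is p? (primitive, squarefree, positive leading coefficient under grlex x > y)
3*x^4 + x^2*y^2 + y^3 + x*y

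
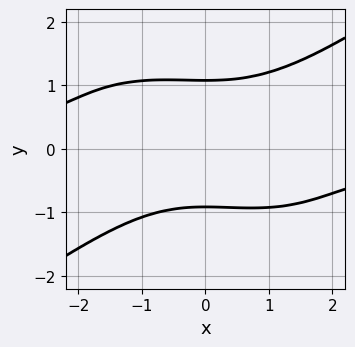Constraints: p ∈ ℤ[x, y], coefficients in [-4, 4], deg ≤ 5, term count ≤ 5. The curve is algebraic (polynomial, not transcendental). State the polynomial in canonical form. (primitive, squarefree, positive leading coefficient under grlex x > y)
(a) Degree: the shape is more complex than any degree-3 curve, so deg p = 4.
(b) Checking where it meets the axes: the curve avoids every integer x-axis point in the box.
(c) These observations pin down the coefficients.

x^3*y - 3*y^4 + x^2 + y + 3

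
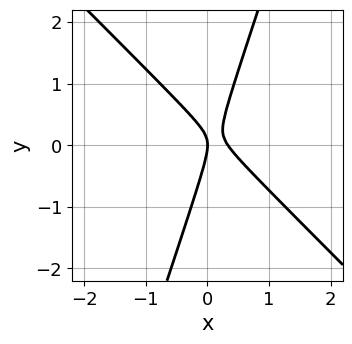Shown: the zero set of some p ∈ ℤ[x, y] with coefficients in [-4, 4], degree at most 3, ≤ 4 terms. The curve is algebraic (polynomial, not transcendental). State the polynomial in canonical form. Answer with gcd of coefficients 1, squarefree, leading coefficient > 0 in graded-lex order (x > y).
3*x^2 + 2*x*y - y^2 - x

1. The degree is 2 — the shape is more complex than any degree-1 curve.
2. Reading off the gridlines: it meets the y-axis at y = 0 (among the integer gridlines); it meets the x-axis at x = 0 (among the integer gridlines).
3. Matching integer coefficients to the picture gives p.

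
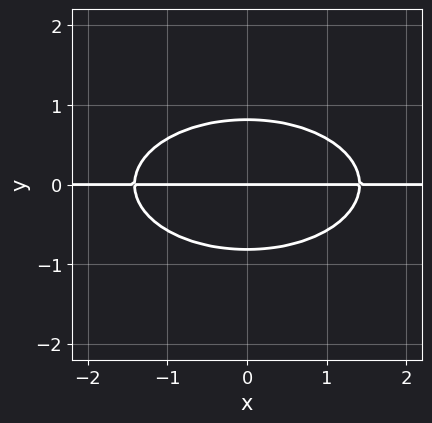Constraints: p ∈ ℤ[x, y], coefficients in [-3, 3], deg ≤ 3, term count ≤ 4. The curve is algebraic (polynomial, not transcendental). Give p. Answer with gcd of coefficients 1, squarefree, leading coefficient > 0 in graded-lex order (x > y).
x^2*y + 3*y^3 - 2*y

1. Degree: the shape is more complex than any degree-2 curve, so deg p = 3.
2. Symmetries: mirror symmetry x ↦ −x ⇒ only even powers of x.
3. Reading off the gridlines: it meets the y-axis at y = 0 (among the integer gridlines); every point of the x-axis in the box is on the curve.
4. Fitting integer coefficients to these (and the overall shape) gives p.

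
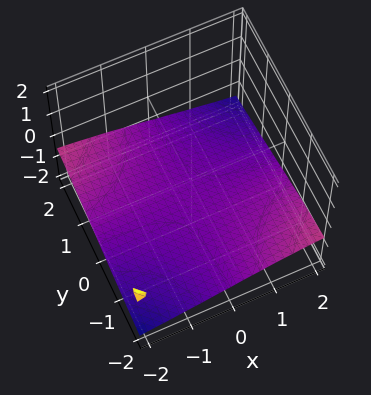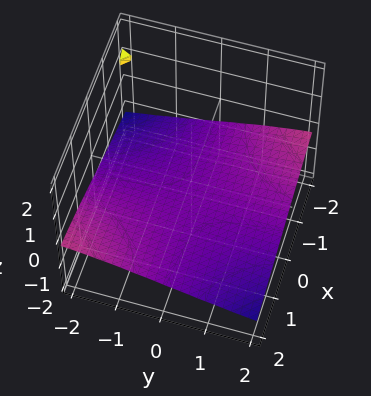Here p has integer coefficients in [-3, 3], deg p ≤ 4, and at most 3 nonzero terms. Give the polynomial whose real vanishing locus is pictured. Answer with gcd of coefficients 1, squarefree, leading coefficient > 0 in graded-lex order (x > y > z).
x*y*z - 3*z^3 - 2

The degree is 3 — the shape is more complex than any degree-2 surface.
Against the integer gridlines: no y-intercept at any integer in the box; the surface avoids every integer x-axis point in the box.
Solving for integer coefficients yields p as stated.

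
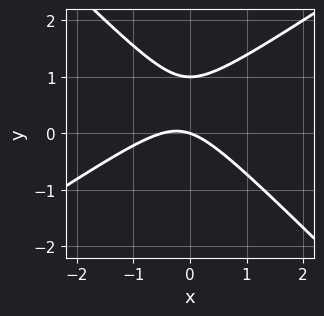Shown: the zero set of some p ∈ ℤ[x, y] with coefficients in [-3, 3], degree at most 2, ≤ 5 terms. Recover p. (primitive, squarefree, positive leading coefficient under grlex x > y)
1. The degree is 2 — no degree-1 curve has this shape.
2. Checking where it meets the axes: it meets the x-axis at x = 0 (among the integer gridlines); among the integer gridlines, it crosses the y-axis at y ∈ {0, 1}.
3. Together with the visible shape, these determine p as stated.

2*x^2 - x*y - 3*y^2 + x + 3*y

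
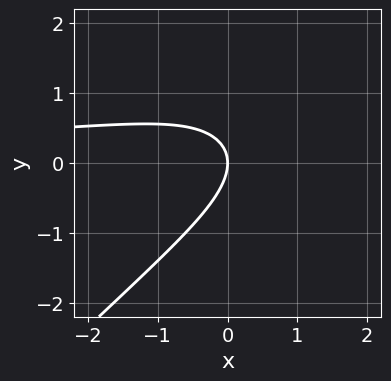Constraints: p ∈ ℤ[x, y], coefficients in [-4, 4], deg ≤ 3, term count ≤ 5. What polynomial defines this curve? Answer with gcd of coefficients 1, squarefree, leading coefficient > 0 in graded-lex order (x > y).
x^2*y - y^3 - 3*x*y + 3*y^2 + 3*x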